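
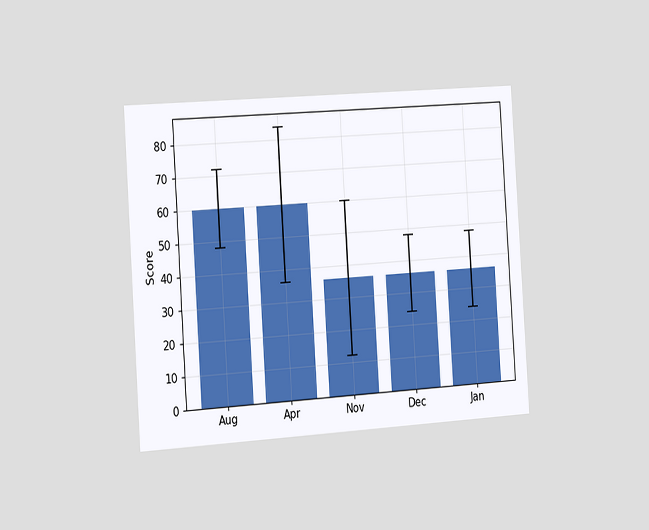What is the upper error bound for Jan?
48

The chart is tilted about 4° counter-clockwise and viewed slightly from the left. The Jan bar's upper whisker reaches 48.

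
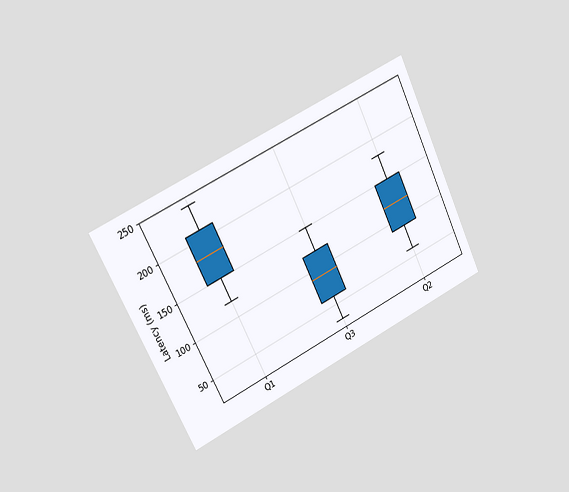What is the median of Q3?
The chart is tilted about 26° counter-clockwise and viewed slightly from the left. The median line in the Q3 box sits at 90ms.

90ms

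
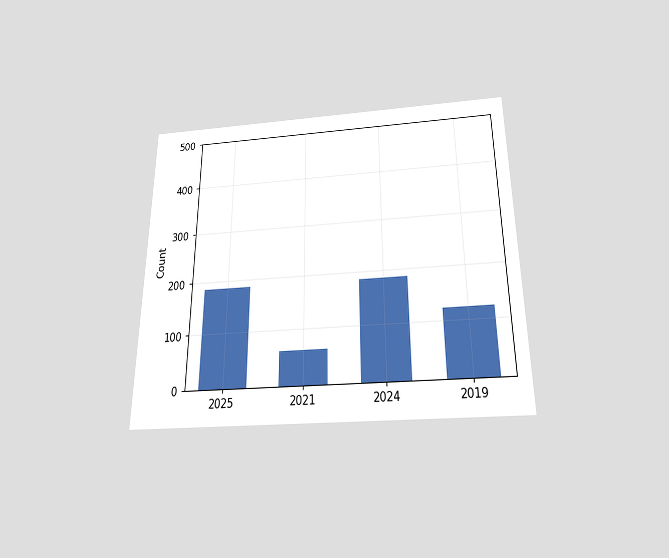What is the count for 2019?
The chart is viewed slightly from below. Reading along the chart's y-axis, the 2019 bar reaches 124.

124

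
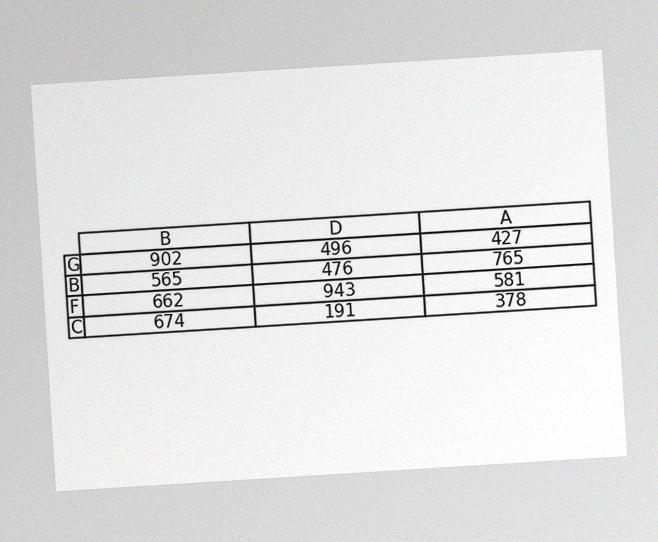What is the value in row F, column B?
The chart is tilted about 4° counter-clockwise, with some photo noise. The (F, B) cell reads 662.

662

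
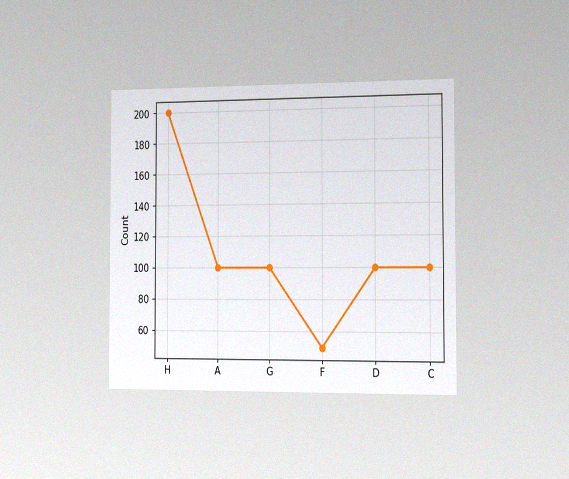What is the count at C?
100

The chart is viewed slightly from the right, with some photo noise. At C, the line is at 100.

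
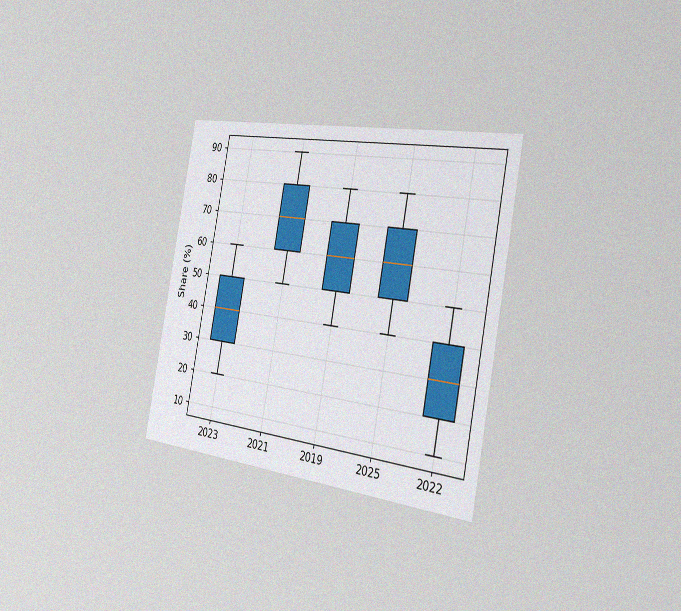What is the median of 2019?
The chart is tilted about 11° clockwise and viewed slightly from the right, with some photo noise. The median line in the 2019 box sits at 60%.

60%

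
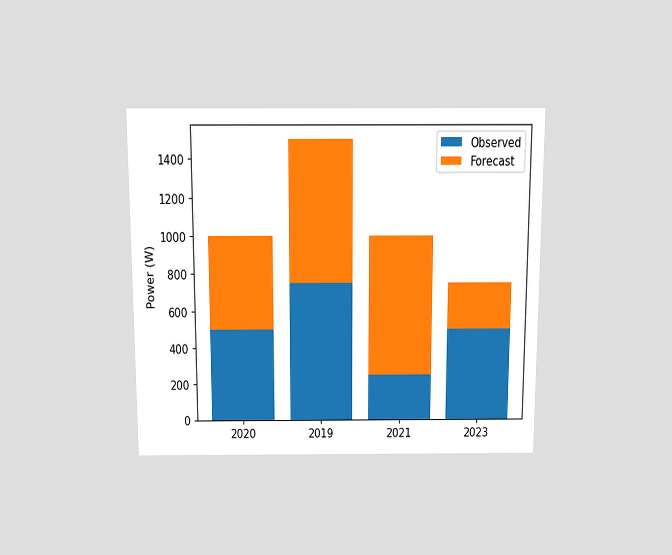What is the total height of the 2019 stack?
The chart is viewed slightly from above. The 2019 stack's top reaches 1500W on the y-axis.

1500W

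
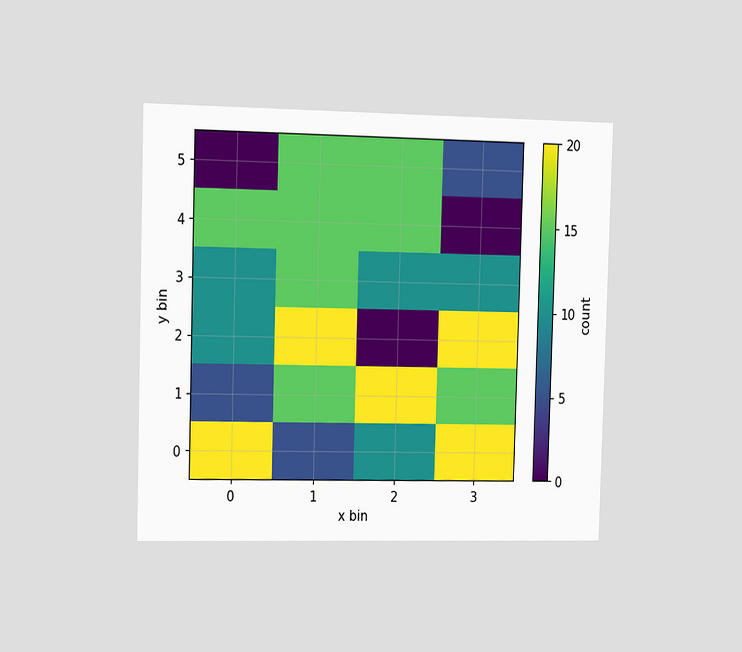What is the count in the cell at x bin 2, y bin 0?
The chart is viewed slightly from the left. Matching the cell (2, 0) against the colorbar gives 10.

10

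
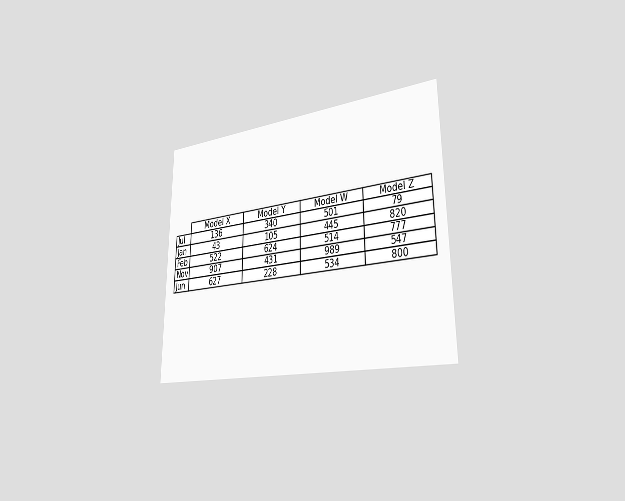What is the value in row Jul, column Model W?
501

The chart is viewed slightly from the right. The (Jul, Model W) cell reads 501.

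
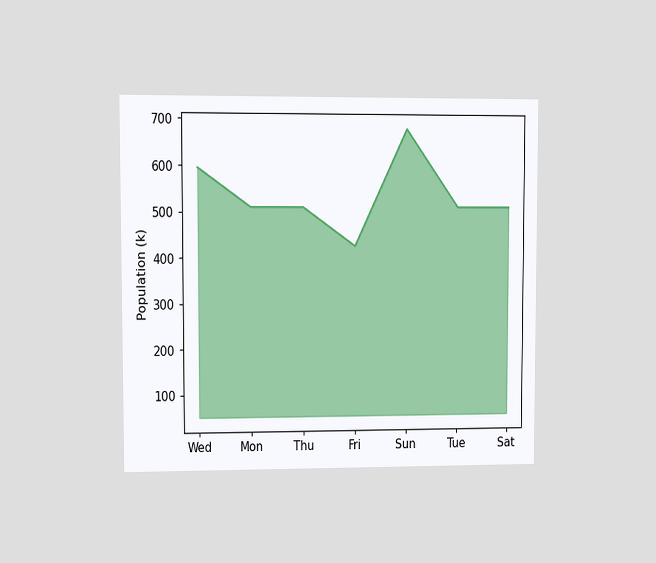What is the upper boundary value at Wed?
The chart is viewed at a slight angle. At Wed the upper boundary is at 595k.

595k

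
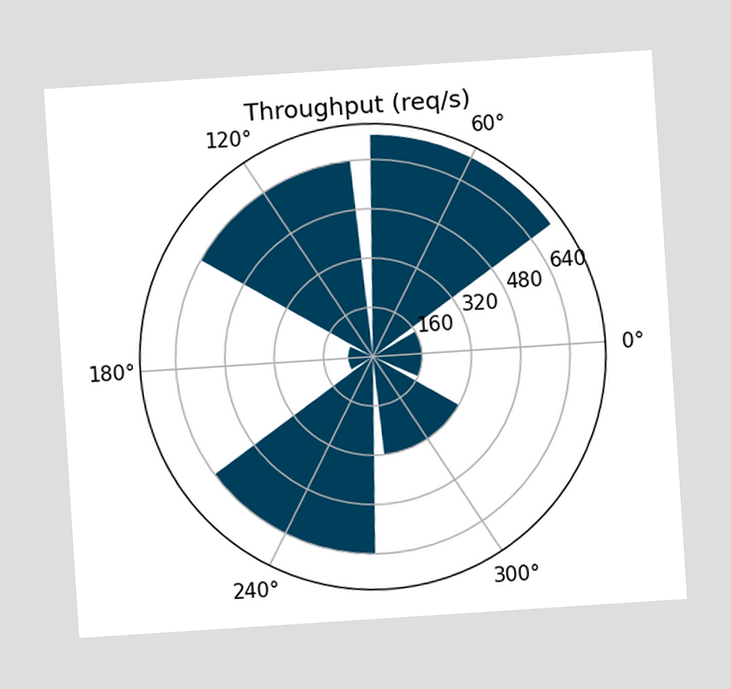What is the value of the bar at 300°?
The chart is tilted about 4° counter-clockwise. The bar at 300° reaches 320req/s on the radial axis.

320req/s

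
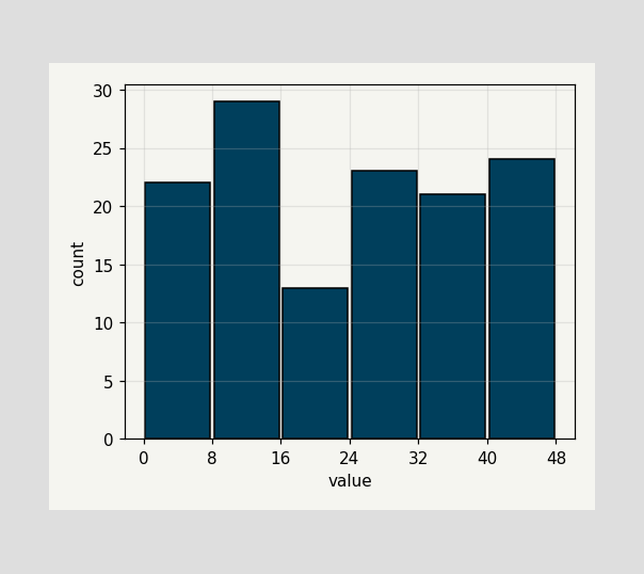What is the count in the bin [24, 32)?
23

The [24, 32) bin has height 23.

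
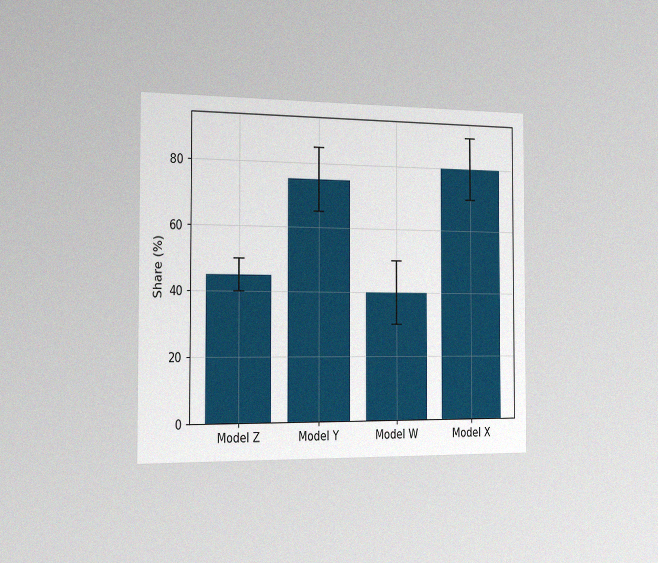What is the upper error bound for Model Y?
85%

The chart is viewed slightly from the left, with some photo noise. The Model Y bar's upper whisker reaches 85%.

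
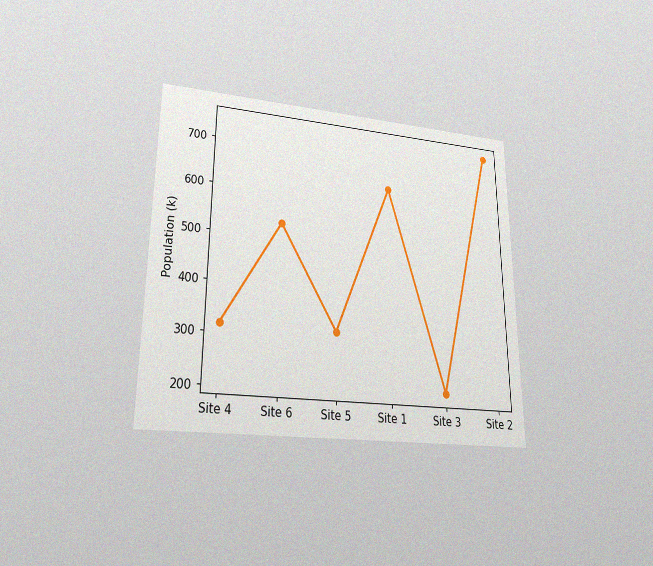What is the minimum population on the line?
The chart is viewed at a slight angle, with some photo noise. The lowest point is at Site 3, and reading across to the y-axis gives 212k.

212k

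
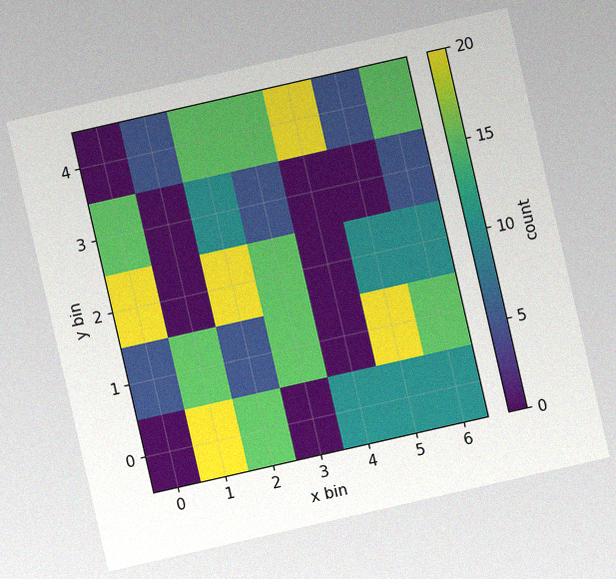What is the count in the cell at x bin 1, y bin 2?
The chart is tilted about 13° counter-clockwise, with some photo noise. Matching the cell (1, 2) against the colorbar gives 0.

0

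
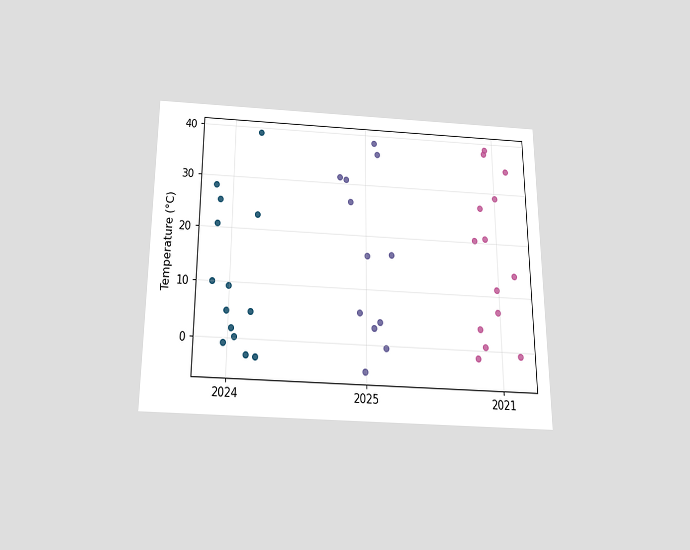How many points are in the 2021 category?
14

The chart is viewed slightly from below. Counting the markers in the 2021 column gives 14.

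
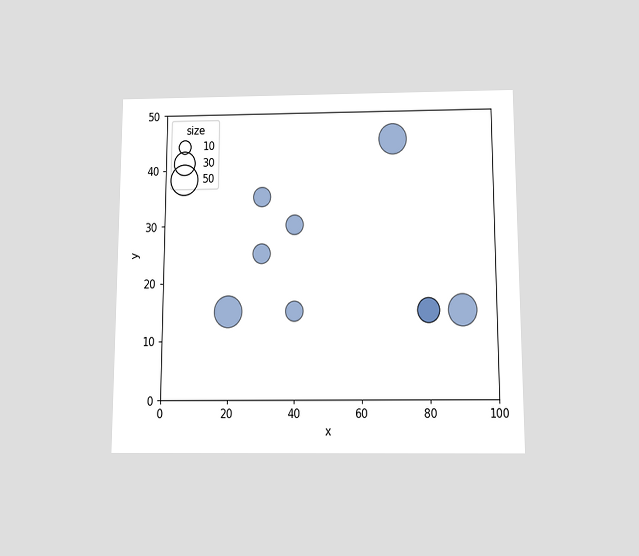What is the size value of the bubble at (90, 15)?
50

The chart is viewed slightly from below. Matching the bubble at (90, 15) against the size legend gives 50.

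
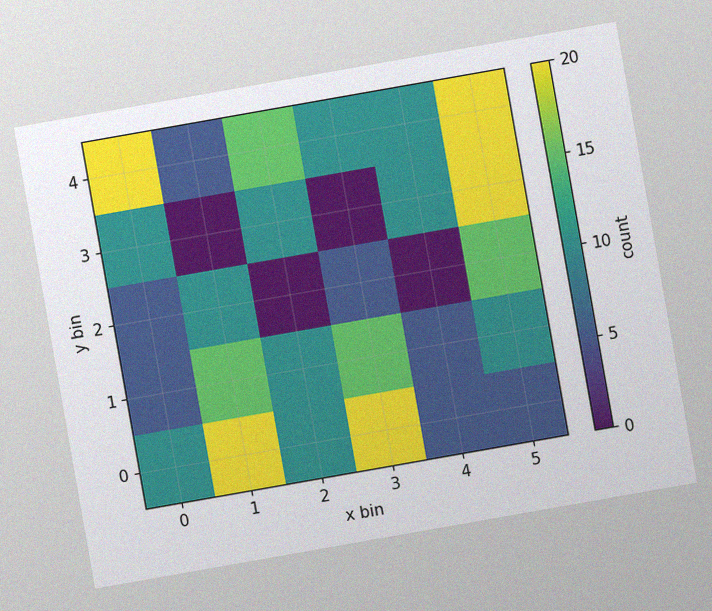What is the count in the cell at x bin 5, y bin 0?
The chart is tilted about 10° counter-clockwise, with some photo noise. Matching the cell (5, 0) against the colorbar gives 5.

5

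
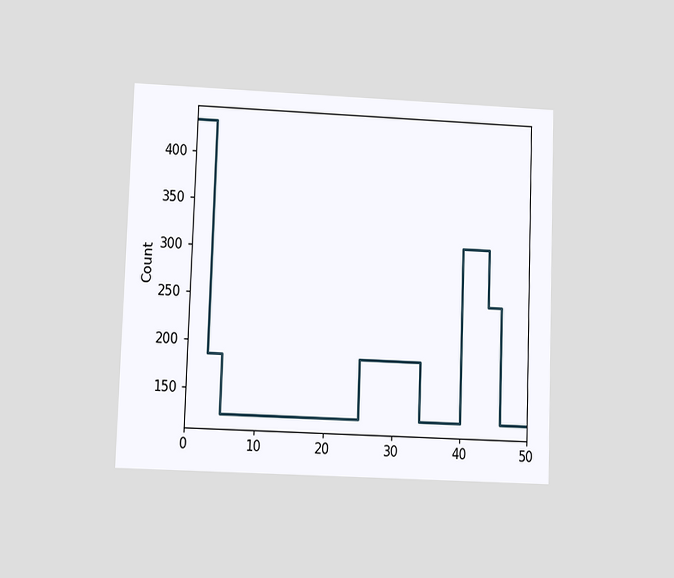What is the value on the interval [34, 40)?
124

The chart is tilted about 2° clockwise and viewed at a slight angle. On [34, 40) the step sits at 124.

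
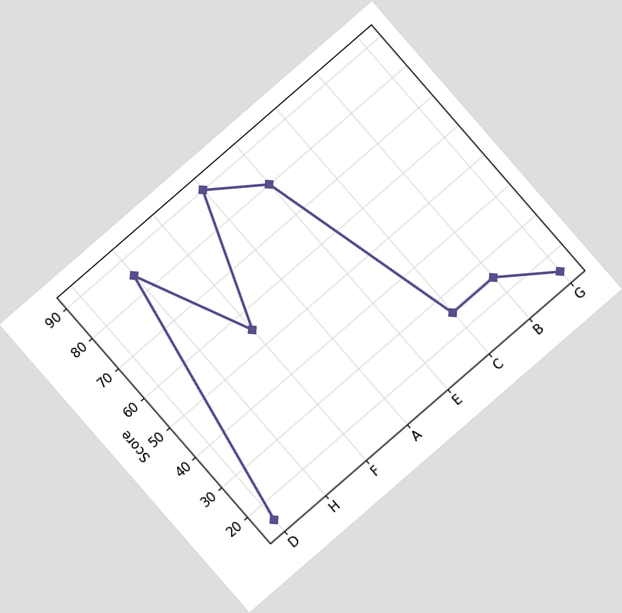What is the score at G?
15

The chart is tilted about 41° counter-clockwise. At G, the line is at 15.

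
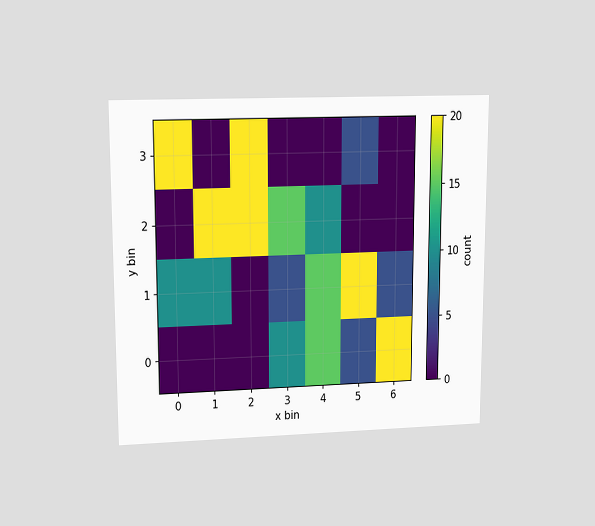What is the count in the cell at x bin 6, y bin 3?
0

The chart is viewed at a slight angle. Matching the cell (6, 3) against the colorbar gives 0.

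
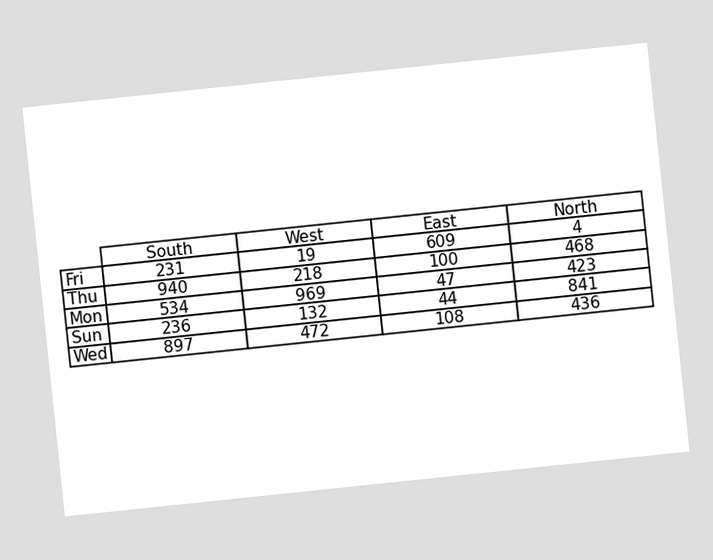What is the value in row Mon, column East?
47

The chart is tilted about 6° counter-clockwise. The (Mon, East) cell reads 47.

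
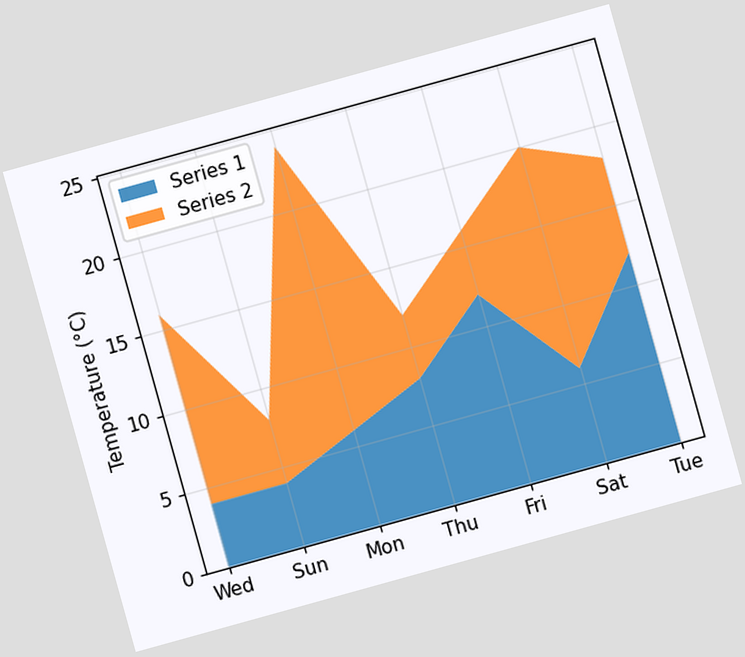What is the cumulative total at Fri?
16°C

The chart is tilted about 15° counter-clockwise. The stacked total at Fri reaches 16°C.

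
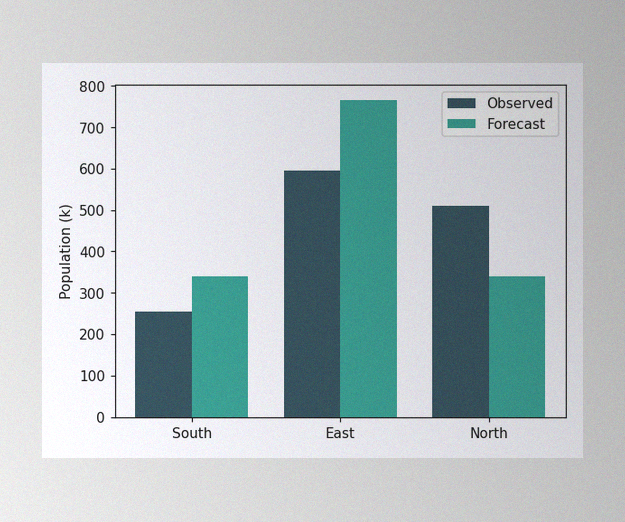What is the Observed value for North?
510k

The image has some photo noise and uneven lighting. The Observed bar at North reaches 510k on the y-axis.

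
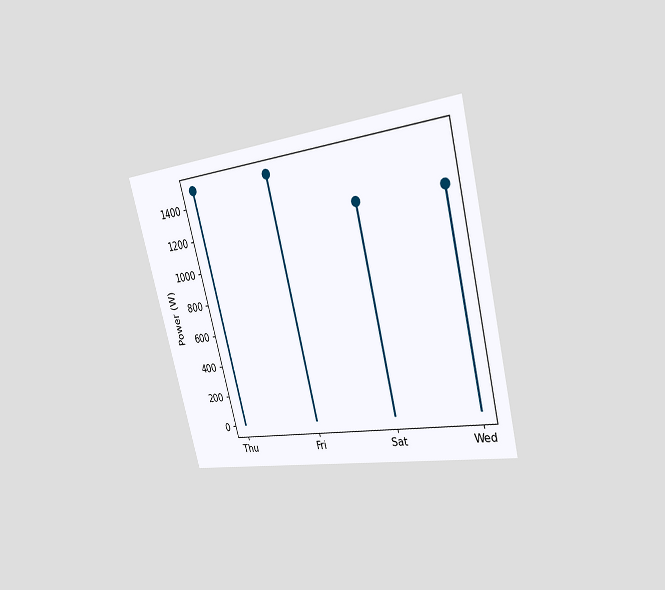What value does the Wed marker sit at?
1250W

The chart is tilted about 14° counter-clockwise and viewed slightly from the right. The Wed marker sits at 1250W.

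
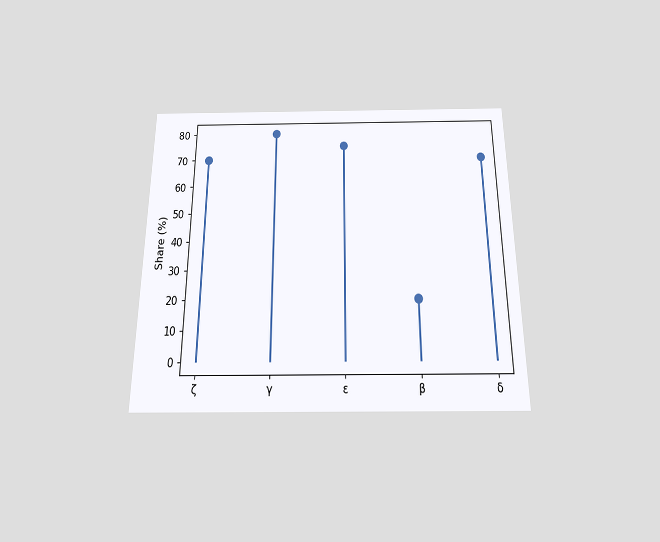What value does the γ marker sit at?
The chart is viewed slightly from below. The γ marker sits at 80%.

80%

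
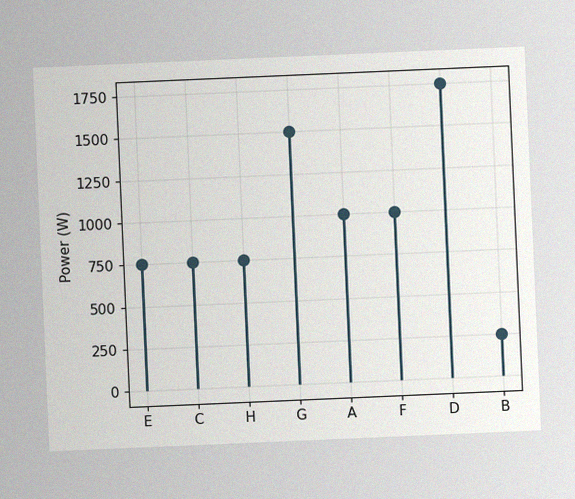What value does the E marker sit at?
750W

The chart is tilted about 2° counter-clockwise, with some photo noise. The E marker sits at 750W.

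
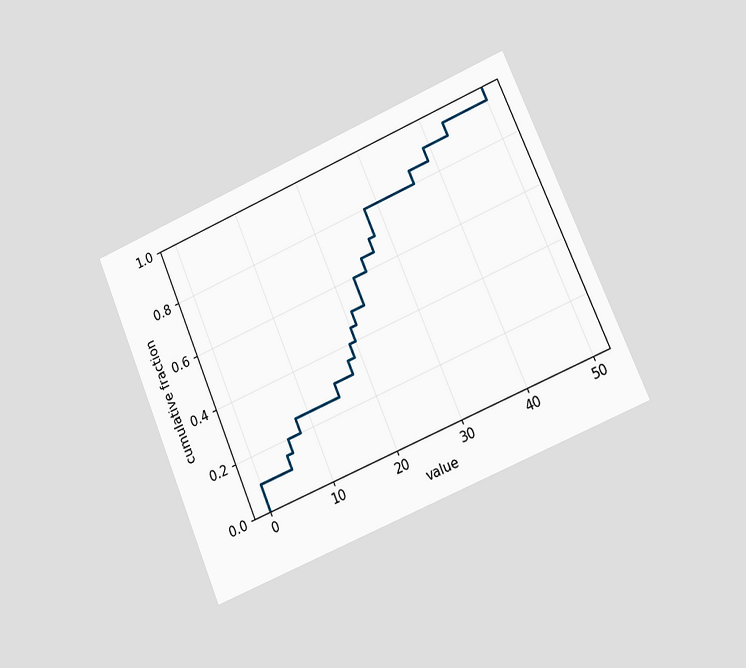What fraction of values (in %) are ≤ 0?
The chart is tilted about 23° counter-clockwise and viewed at a slight angle. At x=0 the ECDF step is at 10%.

10%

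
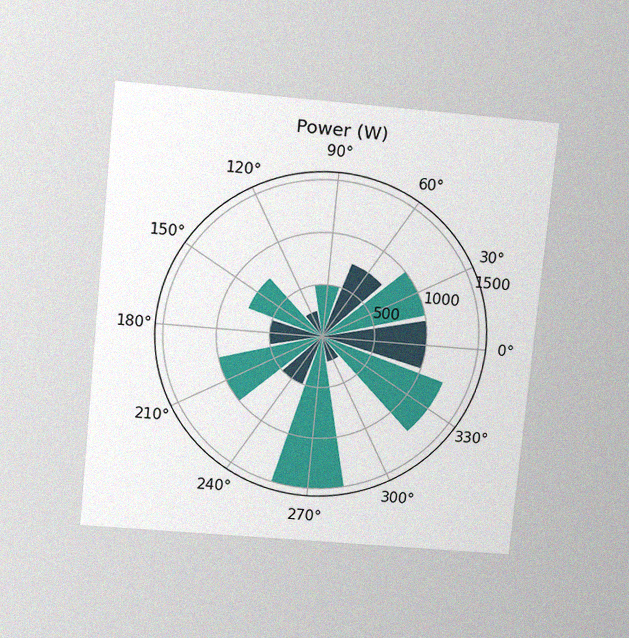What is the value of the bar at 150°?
The chart is tilted about 6° clockwise and viewed slightly from above, with some photo noise. The bar at 150° reaches 750W on the radial axis.

750W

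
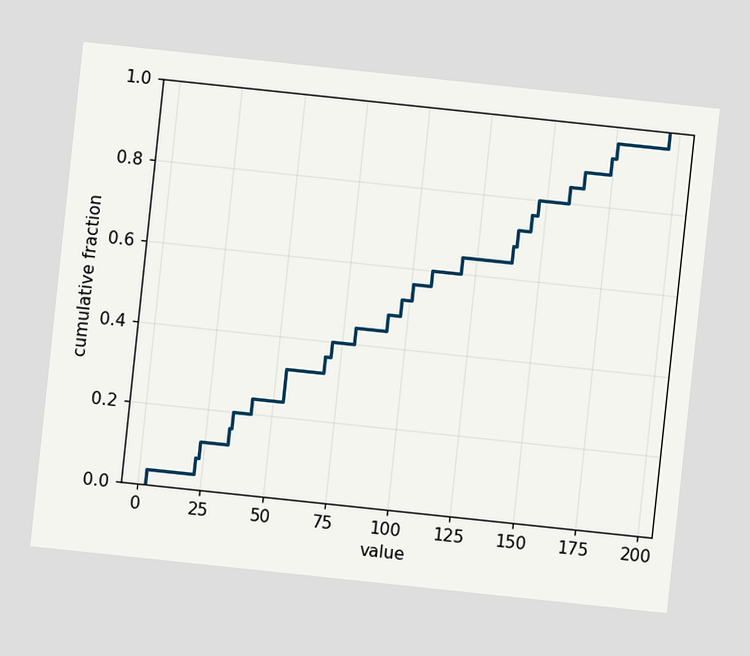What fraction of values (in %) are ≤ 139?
The chart is tilted about 6° clockwise. At x=139 the ECDF step is at 68%.

68%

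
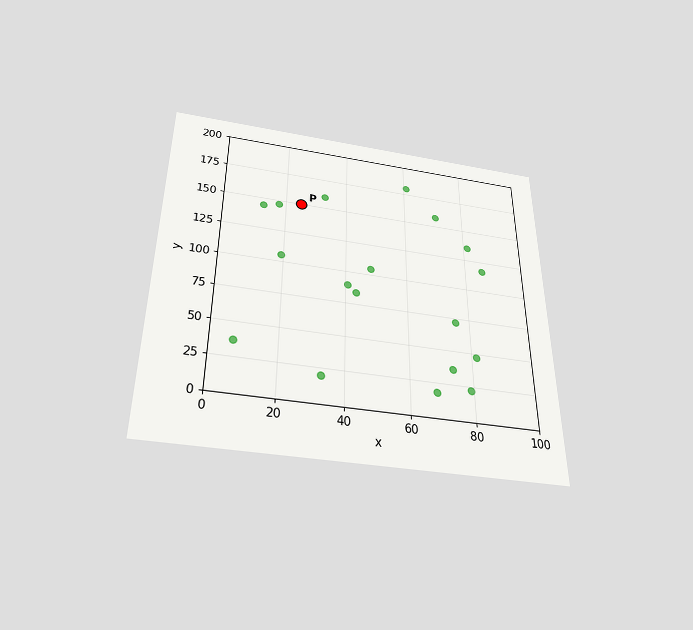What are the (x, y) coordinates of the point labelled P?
(25, 150)

The chart is viewed slightly from below. Following the gridlines from P to each axis, P sits at (25, 150).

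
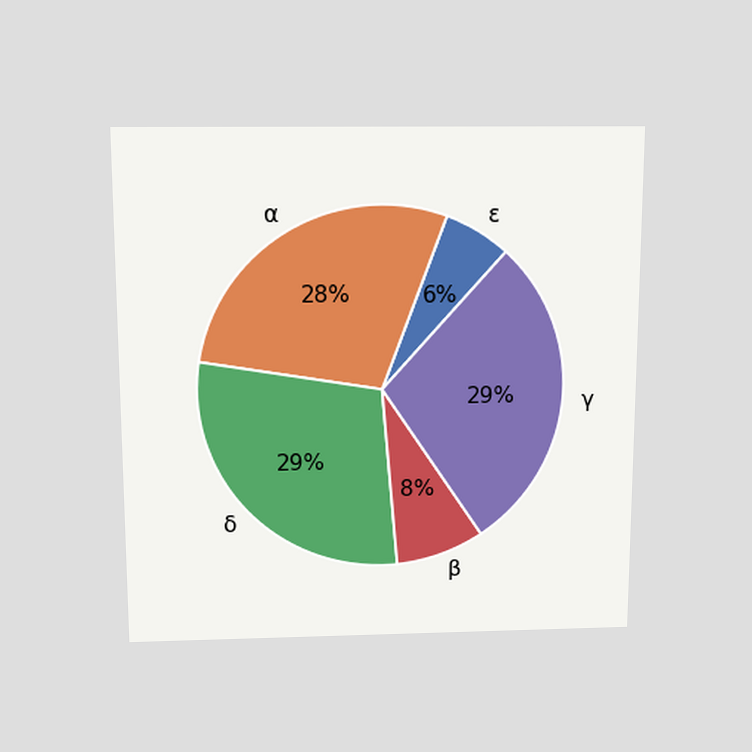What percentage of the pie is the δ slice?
The chart is viewed slightly from above. The δ slice takes up 29% of the pie.

29%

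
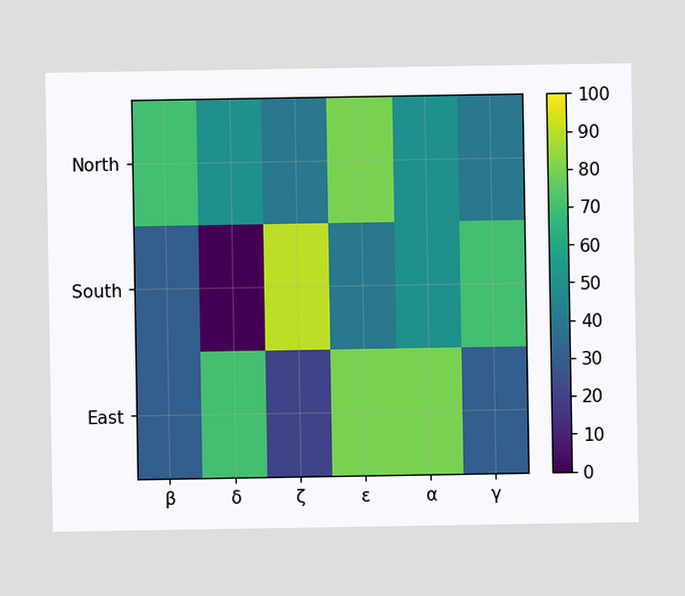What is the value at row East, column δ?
70

Matching cell (East, δ) against the colorbar gives 70.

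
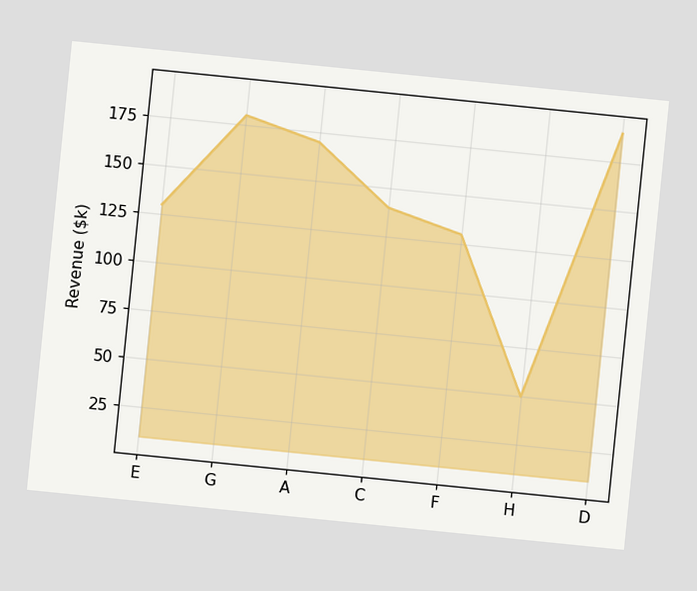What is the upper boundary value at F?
The chart is tilted about 6° clockwise. At F the upper boundary is at $130k.

$130k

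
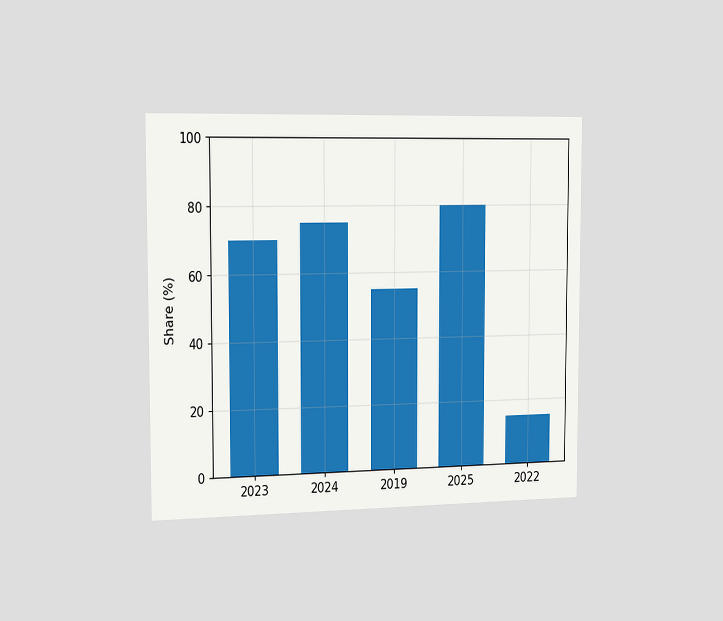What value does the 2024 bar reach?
75%

The chart is viewed slightly from the left. Reading along the chart's y-axis, the 2024 bar reaches 75%.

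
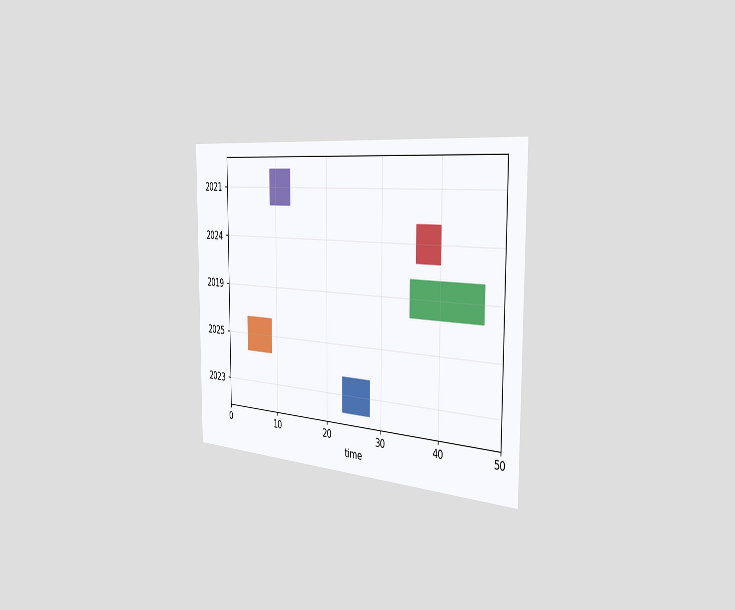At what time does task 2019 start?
The chart is viewed slightly from the right. The 2019 bar begins at t=35.

35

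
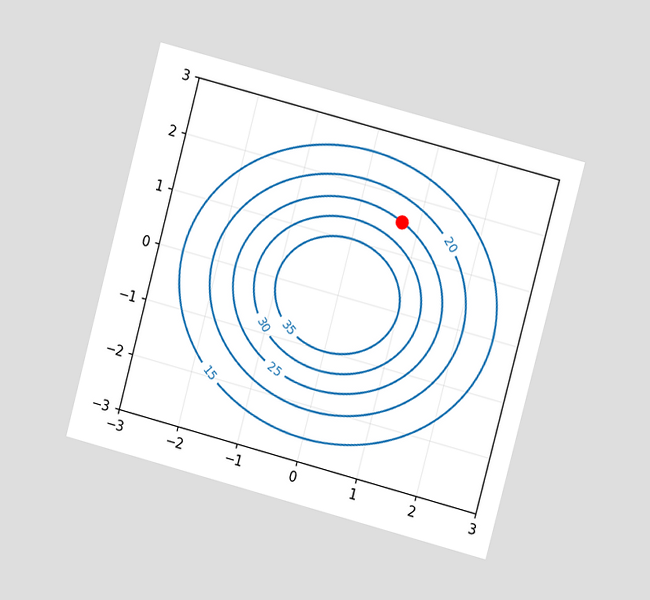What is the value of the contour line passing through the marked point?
The chart is tilted about 15° clockwise and viewed at a slight angle. The marked point sits on the contour labelled 25.

25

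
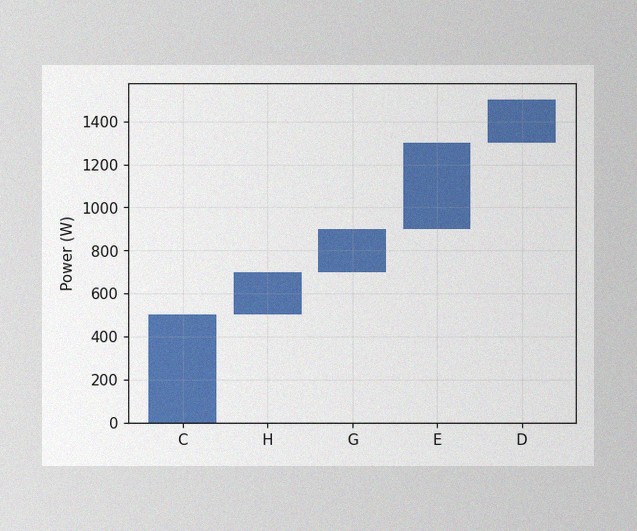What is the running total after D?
1500W

The image has some photo noise and uneven lighting. After D the running total reaches 1500W.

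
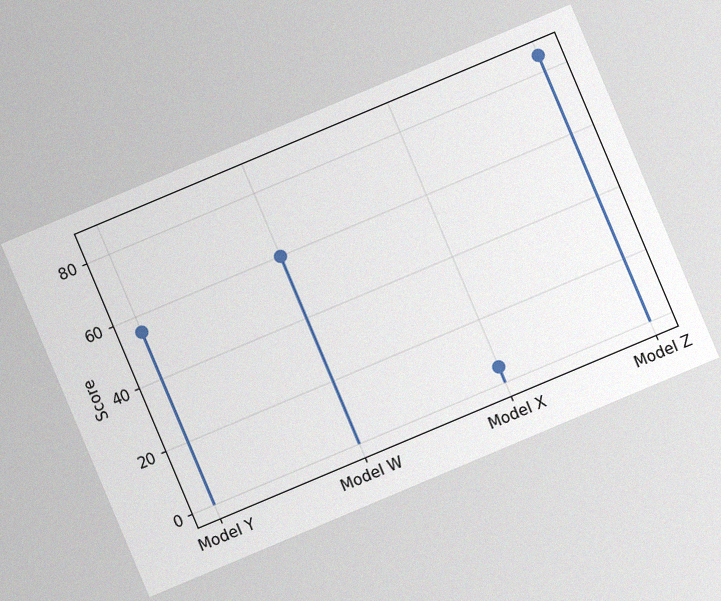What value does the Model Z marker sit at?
85

The chart is tilted about 23° counter-clockwise, with some photo noise. The Model Z marker sits at 85.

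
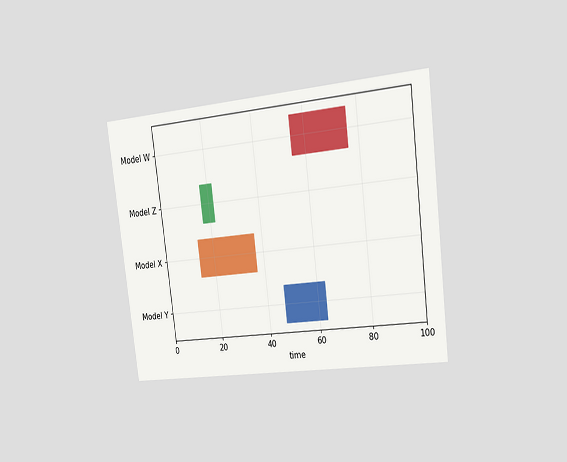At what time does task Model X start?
14

The chart is tilted about 7° counter-clockwise and viewed slightly from the right. The Model X bar begins at t=14.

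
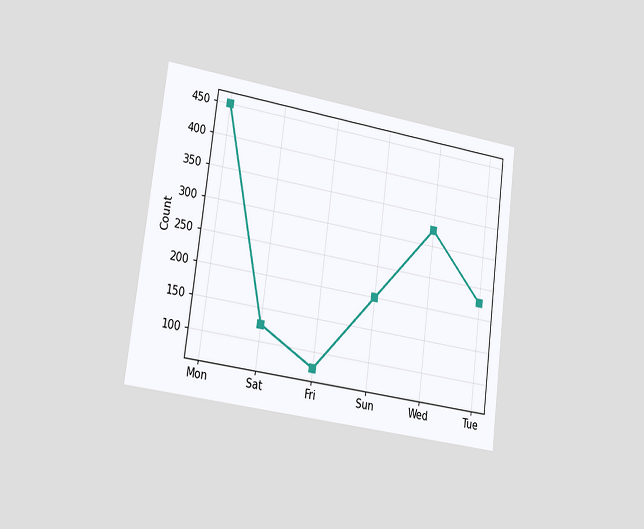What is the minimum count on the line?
75

The chart is tilted about 7° clockwise and viewed slightly from the left. The lowest point is at Fri, and reading across to the y-axis gives 75.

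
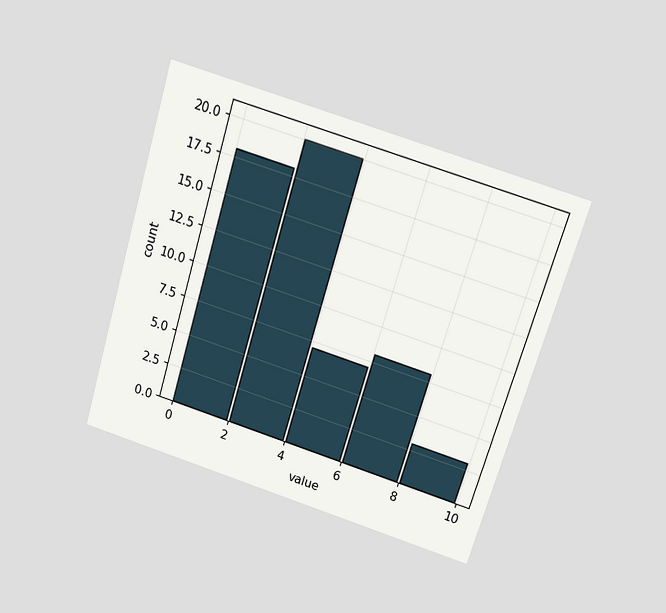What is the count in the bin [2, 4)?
20

The chart is tilted about 17° clockwise and viewed at a slight angle. The [2, 4) bin has height 20.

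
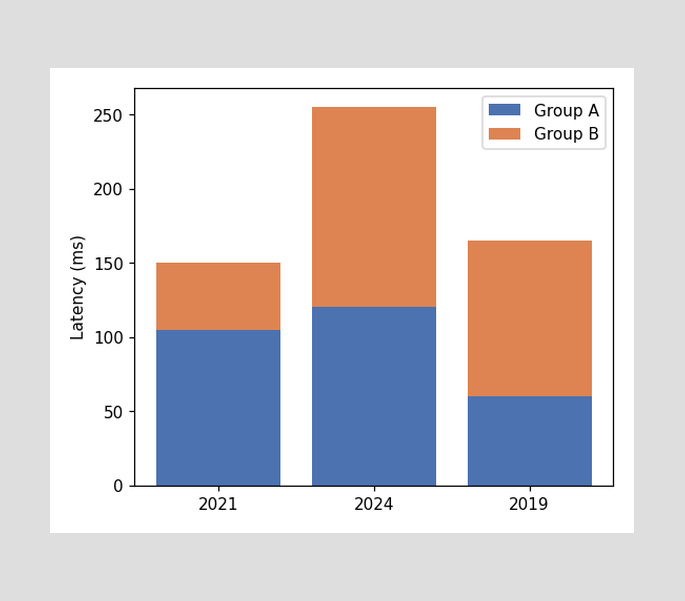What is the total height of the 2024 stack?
The 2024 stack's top reaches 255ms on the y-axis.

255ms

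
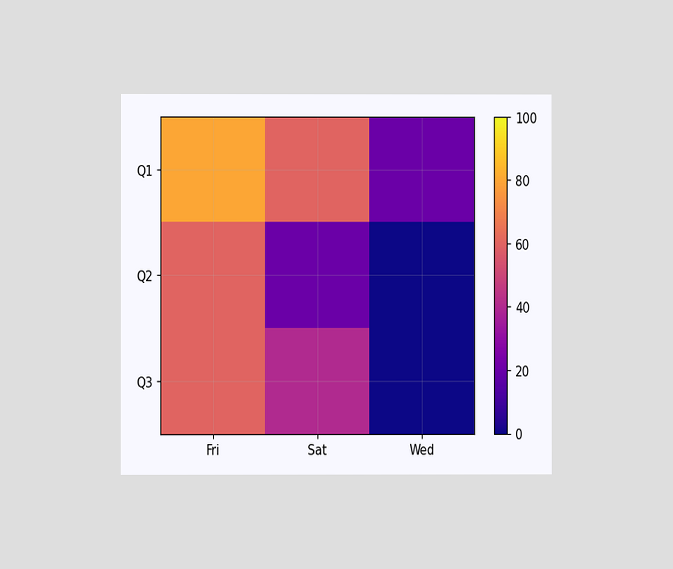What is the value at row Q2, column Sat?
The chart is viewed at a slight angle. Matching cell (Q2, Sat) against the colorbar gives 20.

20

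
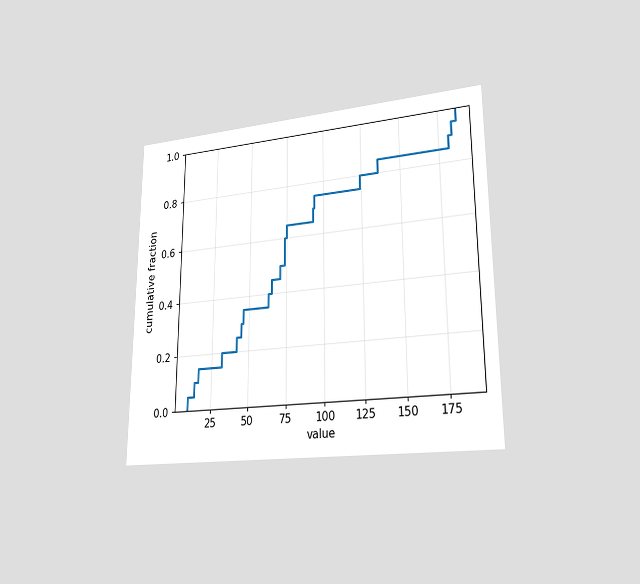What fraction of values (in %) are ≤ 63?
The chart is viewed at a slight angle. At x=63 the ECDF step is at 40%.

40%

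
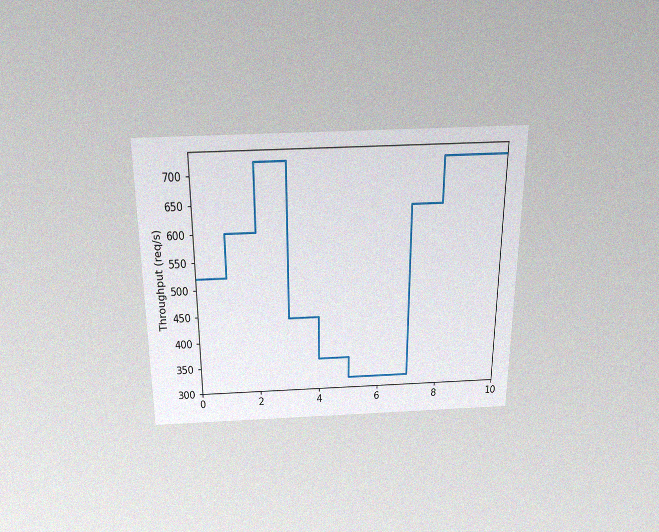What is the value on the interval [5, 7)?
320req/s

The chart is viewed slightly from above, with some photo noise. On [5, 7) the step sits at 320req/s.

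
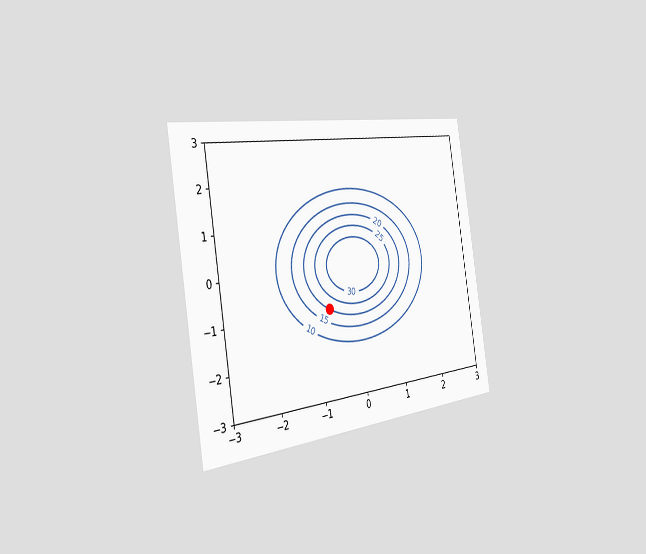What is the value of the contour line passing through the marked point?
The chart is tilted about 9° counter-clockwise and viewed slightly from the left. The marked point sits on the contour labelled 20.

20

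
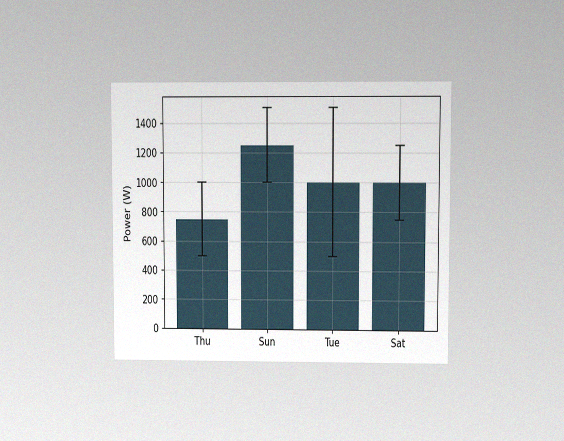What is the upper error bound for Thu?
The chart is viewed at a slight angle, with some photo noise. The Thu bar's upper whisker reaches 1000W.

1000W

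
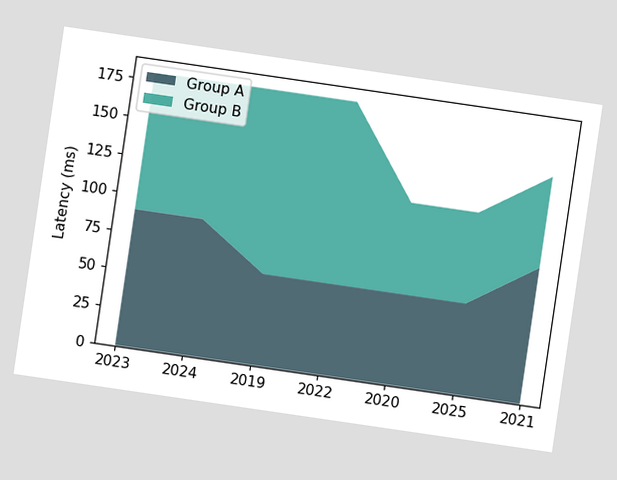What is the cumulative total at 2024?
180ms

The chart is tilted about 8° clockwise. The stacked total at 2024 reaches 180ms.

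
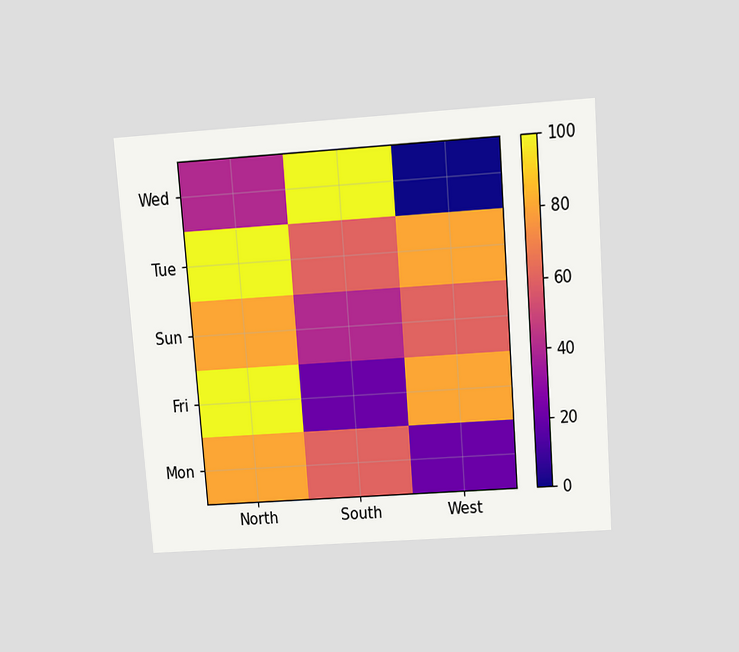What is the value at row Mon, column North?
80

The chart is tilted about 4° counter-clockwise and viewed slightly from above. Matching cell (Mon, North) against the colorbar gives 80.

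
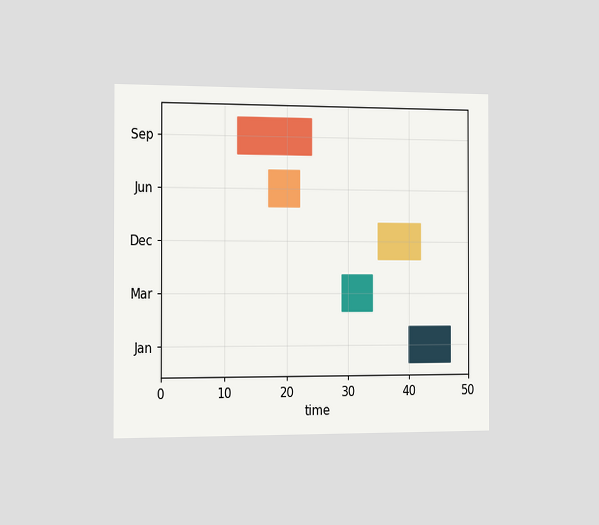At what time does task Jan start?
40

The chart is viewed slightly from the left. The Jan bar begins at t=40.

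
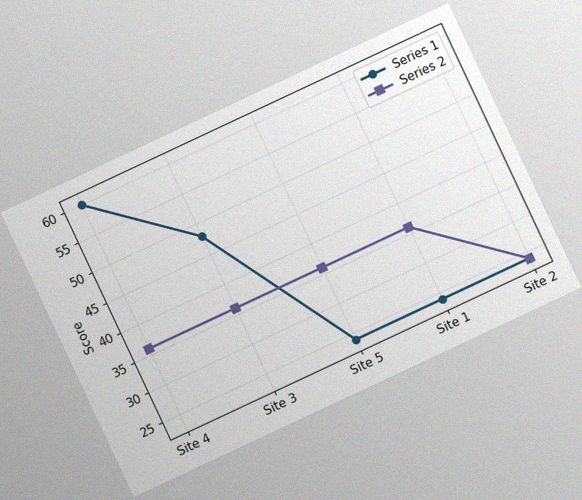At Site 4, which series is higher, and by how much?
The chart is tilted about 25° counter-clockwise, with some photo noise. At Site 4, Series 1 sits above the other line by 24.

Series 1, by 24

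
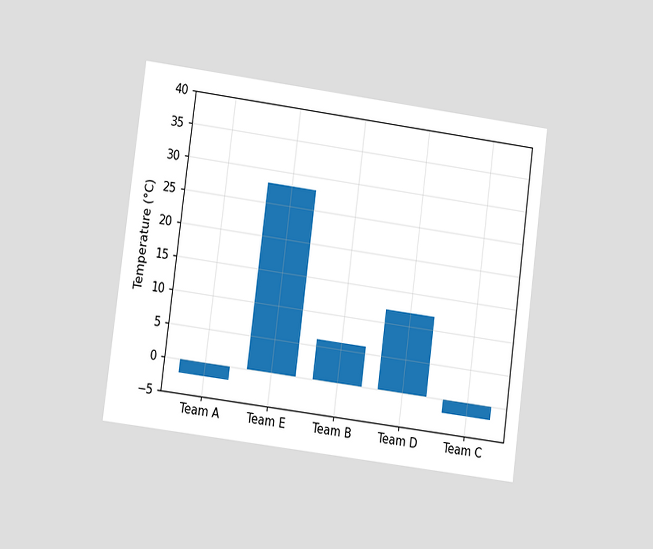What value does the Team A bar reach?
The chart is tilted about 7° clockwise and viewed at a slight angle. Reading along the chart's y-axis, the Team A bar reaches -2°C.

-2°C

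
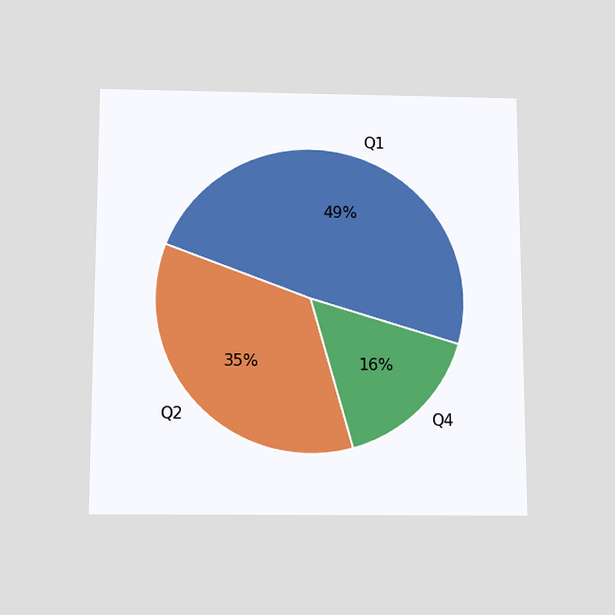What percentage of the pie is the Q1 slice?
49%

The chart is viewed slightly from below. The Q1 slice takes up 49% of the pie.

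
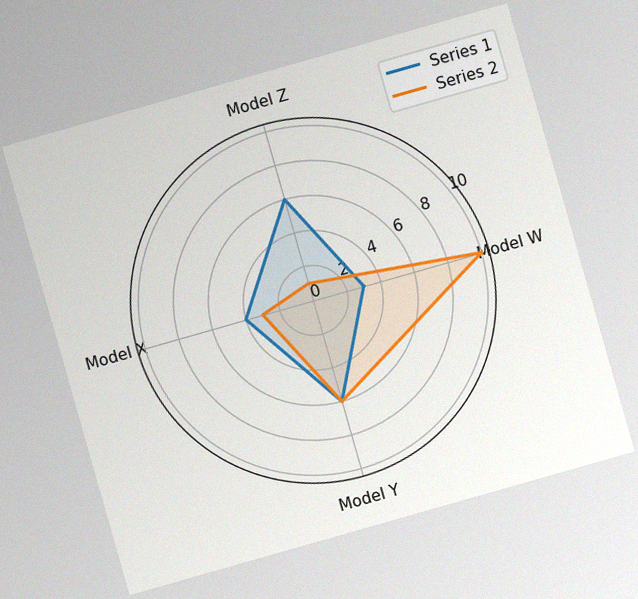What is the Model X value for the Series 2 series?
3

The chart is tilted about 16° counter-clockwise, with some photo noise. On the Model X axis, Series 2 reaches 3.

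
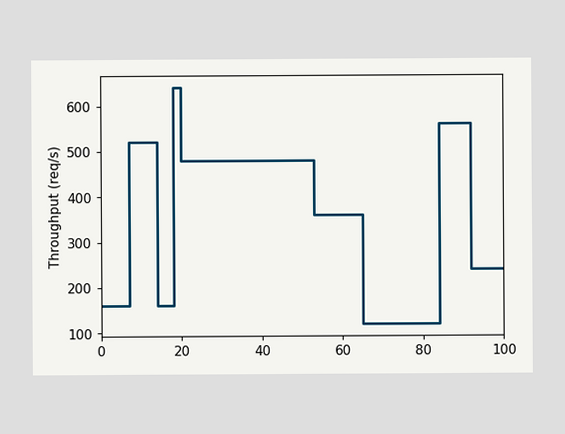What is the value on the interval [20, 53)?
On [20, 53) the step sits at 480req/s.

480req/s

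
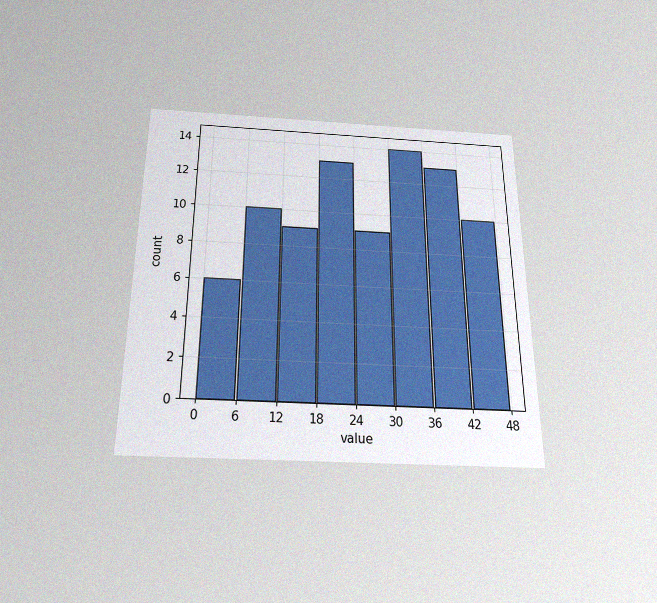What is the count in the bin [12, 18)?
9

The chart is viewed slightly from below, with some photo noise. The [12, 18) bin has height 9.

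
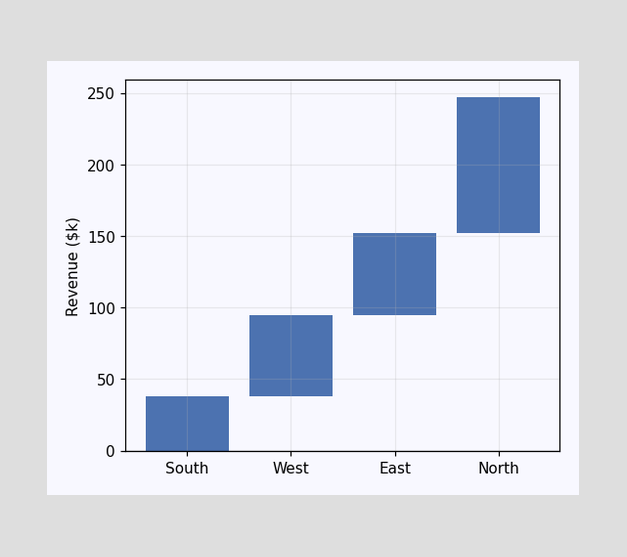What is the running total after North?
$247k

After North the running total reaches $247k.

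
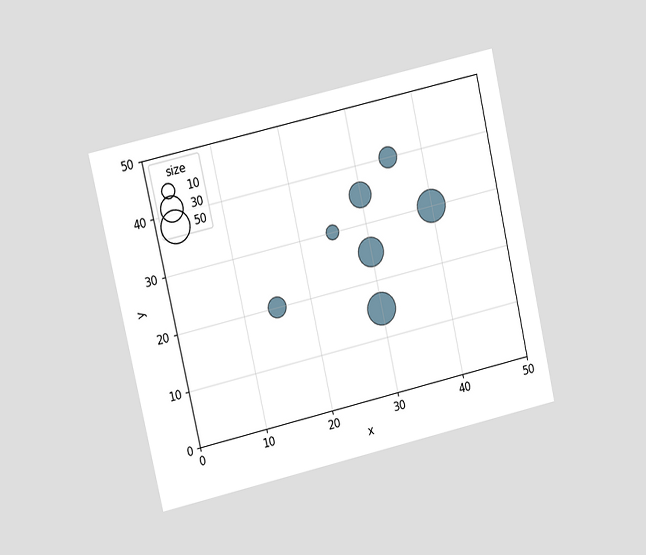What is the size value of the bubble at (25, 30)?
The chart is tilted about 13° counter-clockwise and viewed at a slight angle. Matching the bubble at (25, 30) against the size legend gives 10.

10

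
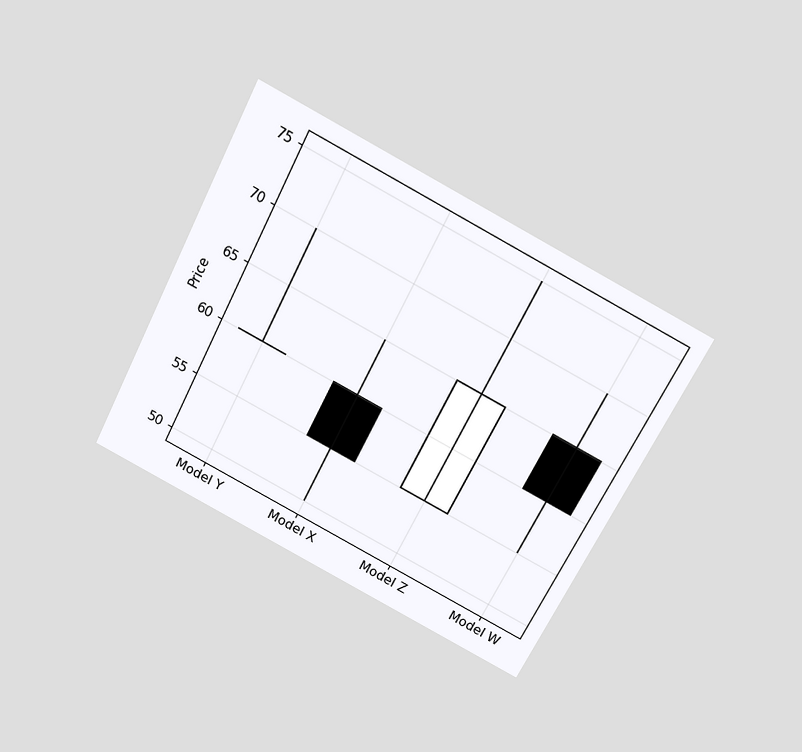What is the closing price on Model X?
55

The chart is tilted about 27° clockwise and viewed slightly from above. The Model X candle closes at 55.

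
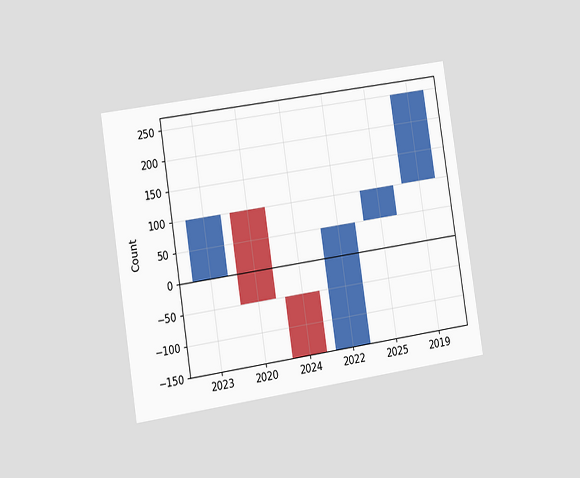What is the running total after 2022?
The chart is tilted about 9° counter-clockwise and viewed slightly from the left. After 2022 the running total reaches 50.

50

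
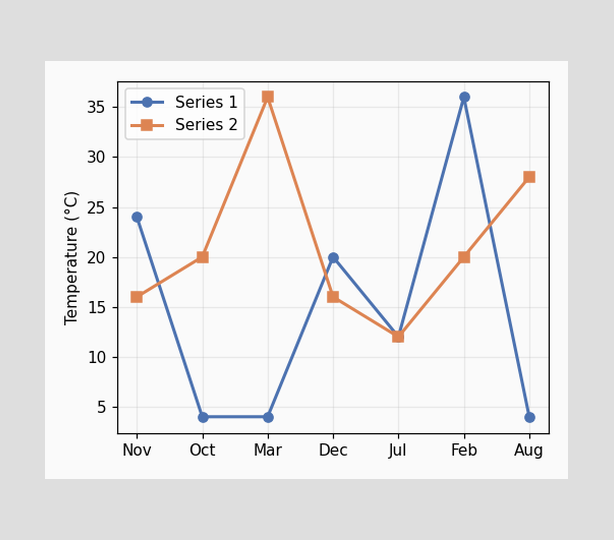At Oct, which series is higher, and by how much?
At Oct, Series 2 sits above the other line by 16°C.

Series 2, by 16°C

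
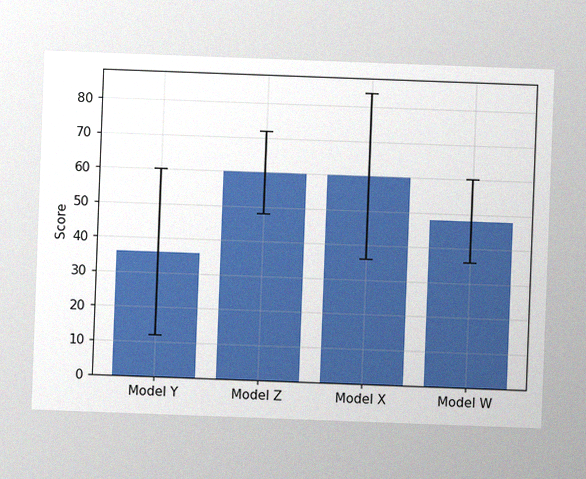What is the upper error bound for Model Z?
72

The chart is tilted about 2° clockwise, with some photo noise. The Model Z bar's upper whisker reaches 72.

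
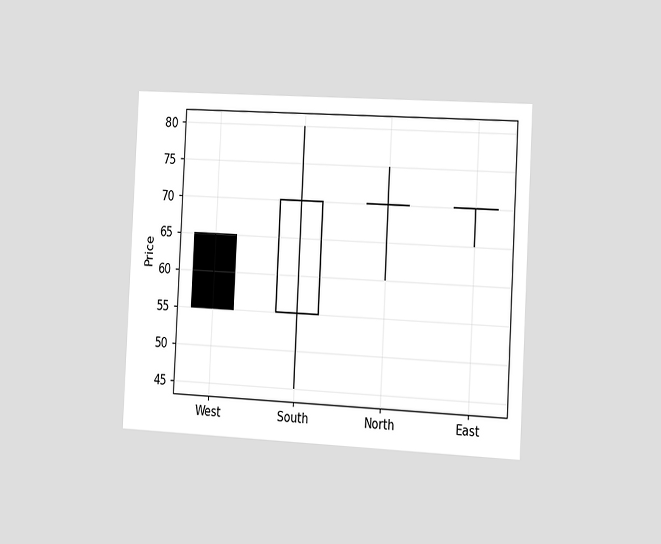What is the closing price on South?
The chart is tilted about 3° clockwise and viewed slightly from the right. The South candle closes at 70.

70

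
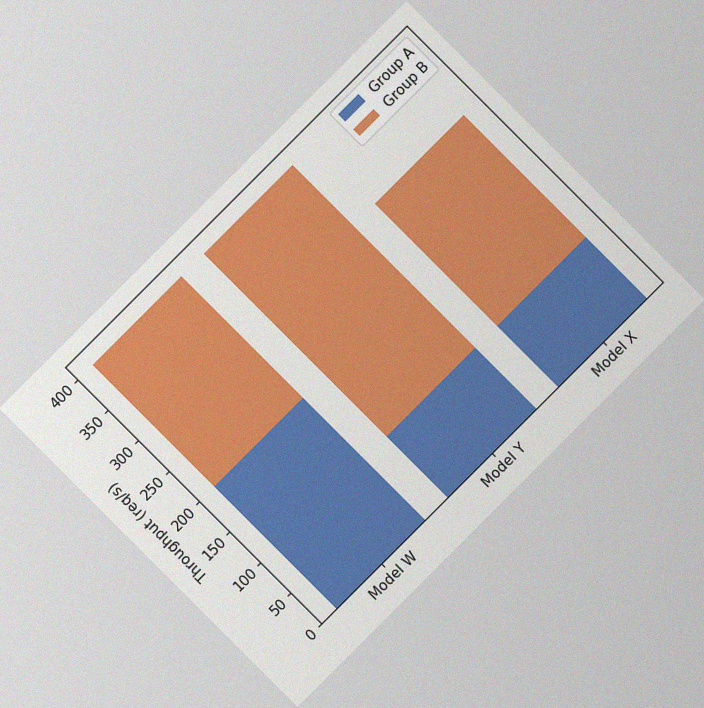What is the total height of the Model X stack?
The chart is tilted about 45° counter-clockwise, with some photo noise. The Model X stack's top reaches 300req/s on the y-axis.

300req/s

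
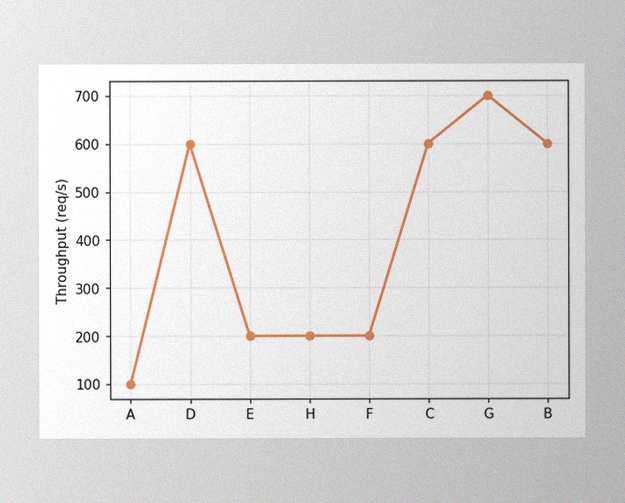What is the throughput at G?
700req/s

The image has some photo noise and uneven lighting. At G, the line is at 700req/s.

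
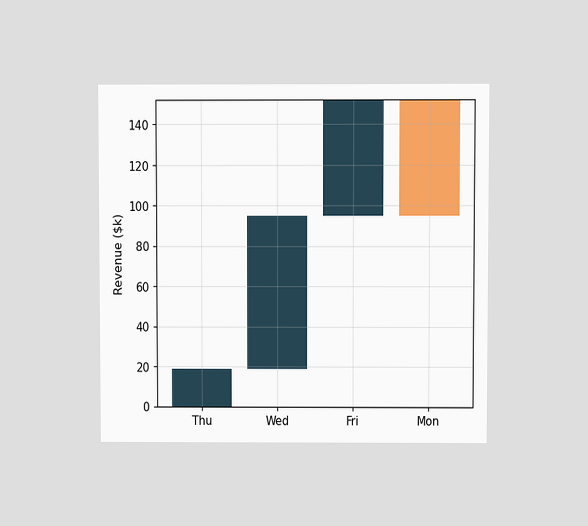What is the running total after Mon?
The chart is viewed at a slight angle. After Mon the running total reaches $95k.

$95k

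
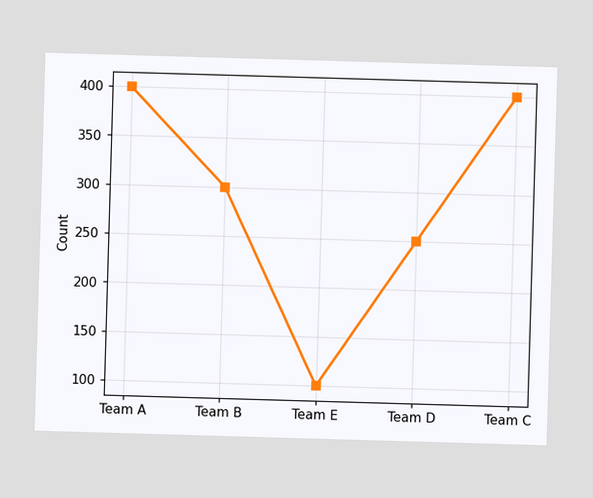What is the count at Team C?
400

At Team C, the line is at 400.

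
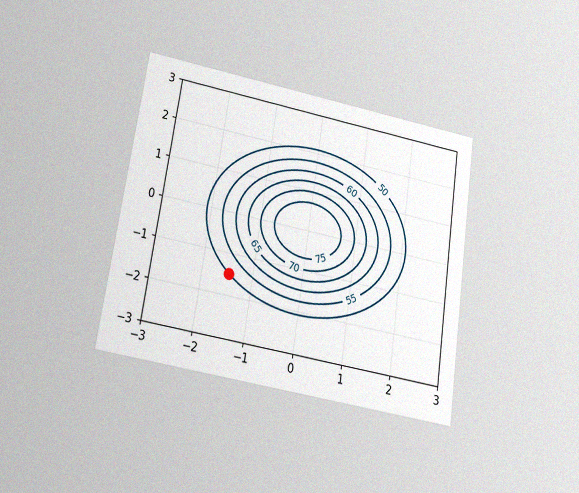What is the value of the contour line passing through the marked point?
The chart is tilted about 8° clockwise and viewed slightly from below, with some photo noise. The marked point sits on the contour labelled 50.

50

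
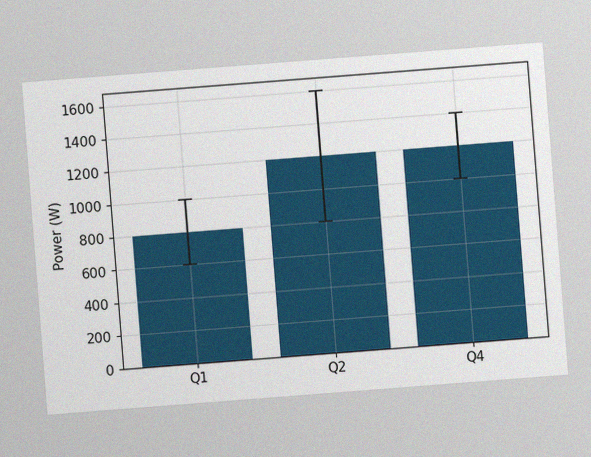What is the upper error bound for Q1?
1000W

The chart is tilted about 4° counter-clockwise, with some photo noise. The Q1 bar's upper whisker reaches 1000W.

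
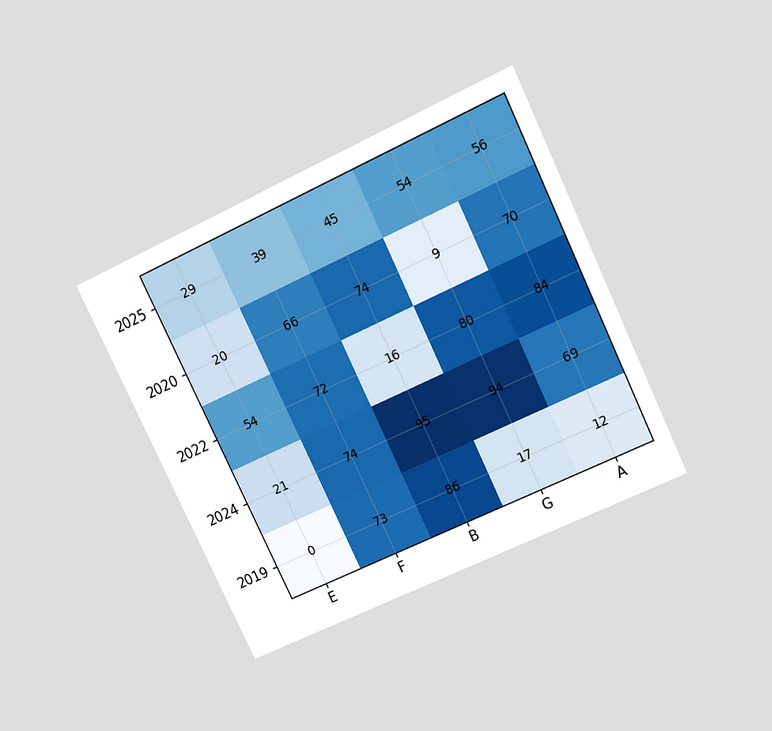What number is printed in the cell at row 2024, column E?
21

The chart is tilted about 26° counter-clockwise and viewed slightly from above. The (2024, E) cell reads 21.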